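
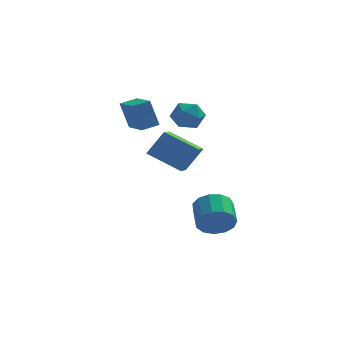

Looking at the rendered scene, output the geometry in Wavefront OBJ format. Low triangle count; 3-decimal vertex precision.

v 4.094 -1.509 -4.144
v 4.572 -1.039 -5.004
v 4.343 0.418 -4.335
v 3.866 -0.051 -3.476
v 3.973 -1.073 -5.136
v 3.744 0.385 -4.467
v 3.413 -1.245 -4.953
v 3.184 0.213 -4.284
v 3.069 -1.501 -4.513
v 2.84 -0.043 -3.844
v 3.05 -1.759 -3.956
v 2.821 -0.302 -3.287
v 3.364 -1.938 -3.459
v 3.135 -0.481 -2.79
v 3.909 -1.981 -3.18
v 3.68 -0.523 -2.511
v 4.513 -1.874 -3.206
v 4.284 -0.416 -2.537
v 4.984 -1.651 -3.531
v 4.755 -0.193 -2.862
v 5.173 -1.383 -4.05
v 4.944 0.075 -3.381
v 5.019 -1.155 -4.6
v 4.79 0.303 -3.931
v 2.58 -2.751 0.033
v 2.394 -4.126 0.453
v 0.839 -2.216 1.016
v 0.653 -3.591 1.436
v 3.447 -2.449 1.404
v 3.261 -3.824 1.824
v 1.706 -1.914 2.387
v 1.52 -3.289 2.807
v 1.6 0.211 2.798
v 2.048 0.658 3.584
v 3.012 0.242 1.976
v 3.46 0.689 2.762
v 3.16 -0.273 2.832
v 2.288 -0.291 3.34
v 2.772 1.191 2.22
v 1.9 1.173 2.728
v 2.773 1.264 3.227
v 3.012 0.359 3.605
v 2.048 0.541 1.955
v 2.287 -0.364 2.333
v 0.027 2.011 1.185
v -0.479 2.086 2.88
v -0.781 3.612 0.874
v -1.287 3.686 2.568
v 0.927 2.514 1.432
v 0.421 2.588 3.126
v 0.119 4.114 1.12
v -0.387 4.189 2.815
f 2 1 5
f 2 5 3
f 3 5 6
f 3 6 4
f 5 1 7
f 5 7 6
f 6 7 8
f 6 8 4
f 7 1 9
f 7 9 8
f 8 9 10
f 8 10 4
f 9 1 11
f 9 11 10
f 10 11 12
f 10 12 4
f 11 1 13
f 11 13 12
f 12 13 14
f 12 14 4
f 13 1 15
f 13 15 14
f 14 15 16
f 14 16 4
f 15 1 17
f 15 17 16
f 16 17 18
f 16 18 4
f 17 1 19
f 17 19 18
f 18 19 20
f 18 20 4
f 19 1 21
f 19 21 20
f 20 21 22
f 20 22 4
f 21 1 23
f 21 23 22
f 22 23 24
f 22 24 4
f 23 1 2
f 23 2 24
f 24 2 3
f 24 3 4
f 26 28 25
f 29 26 25
f 25 28 27
f 27 29 25
f 26 32 28
f 30 26 29
f 30 32 26
f 28 32 27
f 31 29 27
f 27 32 31
f 31 30 29
f 32 30 31
f 33 44 38
f 33 38 34
f 33 34 40
f 33 40 43
f 33 43 44
f 34 38 42
f 38 44 37
f 44 43 35
f 43 40 39
f 40 34 41
f 36 42 37
f 36 37 35
f 36 35 39
f 36 39 41
f 36 41 42
f 37 42 38
f 35 37 44
f 39 35 43
f 41 39 40
f 42 41 34
f 46 48 45
f 49 46 45
f 45 48 47
f 47 49 45
f 46 52 48
f 50 46 49
f 50 52 46
f 48 52 47
f 51 49 47
f 47 52 51
f 51 50 49
f 52 50 51



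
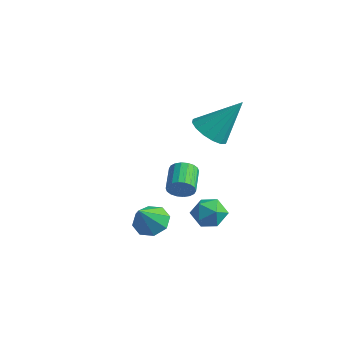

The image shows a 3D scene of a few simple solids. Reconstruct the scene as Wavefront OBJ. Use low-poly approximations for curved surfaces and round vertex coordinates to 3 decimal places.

v 2.836 1.036 -3.171
v 3.627 0.823 -3.156
v 2.493 -0.243 -3.244
v 3.284 -0.456 -3.229
v 2.932 -0.137 -2.56
v 3.144 0.654 -2.515
v 2.976 -0.074 -3.885
v 3.188 0.717 -3.84
v 3.714 0.137 -3.597
v 3.687 0.098 -2.778
v 2.433 0.482 -3.622
v 2.406 0.443 -2.803
v 2.412 -2.186 -2.945
v 2.993 -2.535 -3.37
v 2.688 -3.054 -1.855
v 3.196 -2.059 -3.042
v 2.939 -1.657 -2.657
v 2.373 -1.566 -2.441
v 1.831 -1.838 -2.52
v 1.628 -2.314 -2.848
v 1.885 -2.715 -3.232
v 2.45 -2.806 -3.449
v 1.814 -0.116 -2.253
v 2.234 0.048 -1.844
v 1.447 0.9 -1.377
v 1.026 0.736 -1.787
v 2.287 0.212 -2.053
v 1.5 1.064 -1.586
v 2.246 0.311 -2.303
v 1.459 1.163 -1.836
v 2.12 0.326 -2.542
v 1.333 1.177 -2.076
v 1.932 0.253 -2.725
v 1.145 1.104 -2.258
v 1.722 0.107 -2.814
v 0.934 0.958 -2.347
v 1.529 -0.083 -2.792
v 0.742 0.768 -2.325
v 1.393 -0.28 -2.663
v 0.606 0.572 -2.196
v 1.34 -0.444 -2.454
v 0.553 0.408 -1.987
v 1.381 -0.543 -2.204
v 0.594 0.309 -1.737
v 1.507 -0.557 -1.964
v 0.72 0.294 -1.498
v 1.695 -0.484 -1.782
v 0.908 0.367 -1.315
v 1.906 -0.338 -1.693
v 1.118 0.513 -1.226
v 2.098 -0.148 -1.715
v 1.311 0.703 -1.248
v 2.573 0.706 1.132
v 3.261 0.962 0.63
v 3.347 1.754 2.728
v 2.942 1.289 0.57
v 2.524 1.459 0.661
v 2.119 1.428 0.878
v 1.835 1.203 1.164
v 1.749 0.845 1.441
v 1.884 0.45 1.635
v 2.203 0.123 1.694
v 2.621 -0.047 1.604
v 3.027 -0.016 1.386
v 3.31 0.209 1.101
v 3.396 0.567 0.824
f 1 12 6
f 1 6 2
f 1 2 8
f 1 8 11
f 1 11 12
f 2 6 10
f 6 12 5
f 12 11 3
f 11 8 7
f 8 2 9
f 4 10 5
f 4 5 3
f 4 3 7
f 4 7 9
f 4 9 10
f 5 10 6
f 3 5 12
f 7 3 11
f 9 7 8
f 10 9 2
f 14 13 16
f 14 16 15
f 16 13 17
f 16 17 15
f 17 13 18
f 17 18 15
f 18 13 19
f 18 19 15
f 19 13 20
f 19 20 15
f 20 13 21
f 20 21 15
f 21 13 22
f 21 22 15
f 22 13 14
f 22 14 15
f 24 23 27
f 24 27 25
f 25 27 28
f 25 28 26
f 27 23 29
f 27 29 28
f 28 29 30
f 28 30 26
f 29 23 31
f 29 31 30
f 30 31 32
f 30 32 26
f 31 23 33
f 31 33 32
f 32 33 34
f 32 34 26
f 33 23 35
f 33 35 34
f 34 35 36
f 34 36 26
f 35 23 37
f 35 37 36
f 36 37 38
f 36 38 26
f 37 23 39
f 37 39 38
f 38 39 40
f 38 40 26
f 39 23 41
f 39 41 40
f 40 41 42
f 40 42 26
f 41 23 43
f 41 43 42
f 42 43 44
f 42 44 26
f 43 23 45
f 43 45 44
f 44 45 46
f 44 46 26
f 45 23 47
f 45 47 46
f 46 47 48
f 46 48 26
f 47 23 49
f 47 49 48
f 48 49 50
f 48 50 26
f 49 23 51
f 49 51 50
f 50 51 52
f 50 52 26
f 51 23 24
f 51 24 52
f 52 24 25
f 52 25 26
f 54 53 56
f 54 56 55
f 56 53 57
f 56 57 55
f 57 53 58
f 57 58 55
f 58 53 59
f 58 59 55
f 59 53 60
f 59 60 55
f 60 53 61
f 60 61 55
f 61 53 62
f 61 62 55
f 62 53 63
f 62 63 55
f 63 53 64
f 63 64 55
f 64 53 65
f 64 65 55
f 65 53 66
f 65 66 55
f 66 53 54
f 66 54 55



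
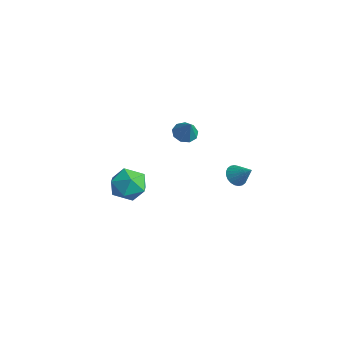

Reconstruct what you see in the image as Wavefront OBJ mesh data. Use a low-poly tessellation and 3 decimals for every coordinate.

v 0.153 -2.564 -0.515
v 0.994 -3.12 -0.091
v -0.954 -3.84 0.011
v -0.113 -4.396 0.435
v -0.436 -3.457 0.894
v 0.249 -2.669 0.57
v -0.209 -4.291 -0.65
v 0.476 -3.503 -0.974
v 0.771 -4.187 -0.174
v 0.63 -3.672 0.78
v -0.59 -3.288 -0.86
v -0.731 -2.773 0.094
v -2.266 1.326 0.831
v -1.753 1.712 0.529
v -1.534 1.194 1.909
v -2.058 2.002 0.771
v -2.46 1.975 1.042
v -2.772 1.645 1.213
v -2.847 1.165 1.206
v -2.65 0.76 1.023
v -2.274 0.62 0.75
v -1.893 0.81 0.515
v -1.688 1.241 0.428
v -0.747 3.587 -2.517
v -0.39 3.916 -3.021
v 0.187 3.913 -1.643
v -0.549 4.118 -2.927
v -0.737 4.239 -2.771
v -0.927 4.261 -2.576
v -1.09 4.179 -2.372
v -1.2 4.008 -2.19
v -1.242 3.773 -2.058
v -1.208 3.509 -1.996
v -1.104 3.257 -2.013
v -0.945 3.055 -2.107
v -0.757 2.935 -2.263
v -0.566 2.913 -2.458
v -0.404 2.994 -2.662
v -0.293 3.165 -2.844
v -0.252 3.401 -2.976
v -0.286 3.664 -3.038
f 1 12 6
f 1 6 2
f 1 2 8
f 1 8 11
f 1 11 12
f 2 6 10
f 6 12 5
f 12 11 3
f 11 8 7
f 8 2 9
f 4 10 5
f 4 5 3
f 4 3 7
f 4 7 9
f 4 9 10
f 5 10 6
f 3 5 12
f 7 3 11
f 9 7 8
f 10 9 2
f 14 13 16
f 14 16 15
f 16 13 17
f 16 17 15
f 17 13 18
f 17 18 15
f 18 13 19
f 18 19 15
f 19 13 20
f 19 20 15
f 20 13 21
f 20 21 15
f 21 13 22
f 21 22 15
f 22 13 23
f 22 23 15
f 23 13 14
f 23 14 15
f 25 24 27
f 25 27 26
f 27 24 28
f 27 28 26
f 28 24 29
f 28 29 26
f 29 24 30
f 29 30 26
f 30 24 31
f 30 31 26
f 31 24 32
f 31 32 26
f 32 24 33
f 32 33 26
f 33 24 34
f 33 34 26
f 34 24 35
f 34 35 26
f 35 24 36
f 35 36 26
f 36 24 37
f 36 37 26
f 37 24 38
f 37 38 26
f 38 24 39
f 38 39 26
f 39 24 40
f 39 40 26
f 40 24 41
f 40 41 26
f 41 24 25
f 41 25 26



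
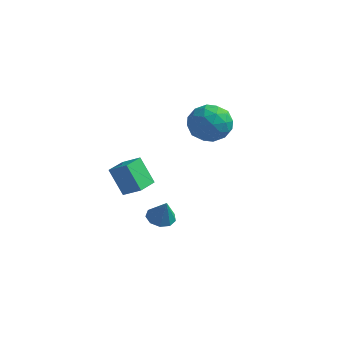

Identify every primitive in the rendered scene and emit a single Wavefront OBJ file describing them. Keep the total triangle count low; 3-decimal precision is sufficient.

v -3.453 4.367 2.682
v -2.61 4.47 1.777
v -2.41 2.85 3.483
v -1.567 2.953 2.578
v -1.668 3.844 3.436
v -2.313 4.781 2.941
v -2.707 2.539 2.319
v -3.352 3.476 1.824
v -2.149 3.34 1.553
v -1.507 4.146 2.243
v -3.513 3.174 3.017
v -2.871 3.98 3.707
v -3.123 4.551 2.159
v -1.897 2.769 3.101
v -1.956 3.292 3.605
v -1.46 3.352 3.073
v -2.948 4.735 2.843
v -2.453 4.795 2.312
v -1.899 4.427 3.286
v -2.567 2.525 2.948
v -2.072 2.585 2.417
v -3.56 3.968 2.187
v -3.064 4.028 1.655
v -3.121 2.893 1.974
v -2.357 3.948 1.496
v -1.744 3.056 1.966
v -2.414 2.813 1.814
v -2.793 3.364 1.523
v -1.979 4.422 1.902
v -1.366 3.53 2.372
v -1.425 4.054 2.876
v -1.804 4.605 2.585
v -1.708 3.757 1.77
v -3.654 3.79 2.888
v -3.041 2.898 3.358
v -3.216 2.715 2.675
v -3.595 3.266 2.384
v -3.276 4.264 3.294
v -2.663 3.372 3.764
v -2.227 3.956 3.737
v -2.606 4.507 3.446
v -3.312 3.563 3.49
v -2.663 -1.073 -1.678
v -2.01 -1.33 -1.969
v -2.197 -1.307 -0.422
v -1.978 -0.818 -1.885
v -2.267 -0.425 -1.704
v -2.741 -0.335 -1.511
v -3.179 -0.59 -1.396
v -3.376 -1.071 -1.413
v -3.239 -1.553 -1.554
v -2.833 -1.81 -1.753
v -2.348 -1.721 -1.917
v -3.384 -3.399 0.934
v -4.229 -3.274 2.334
v -3.371 -2.143 0.83
v -4.216 -2.019 2.23
v -2.424 -3.361 1.51
v -3.269 -3.237 2.91
v -2.411 -2.106 1.406
v -3.256 -1.981 2.806
f 1 38 17
f 38 12 41
f 17 41 6
f 38 41 17
f 1 17 13
f 17 6 18
f 13 18 2
f 17 18 13
f 1 13 22
f 13 2 23
f 22 23 8
f 13 23 22
f 1 22 34
f 22 8 37
f 34 37 11
f 22 37 34
f 1 34 38
f 34 11 42
f 38 42 12
f 34 42 38
f 2 18 29
f 18 6 32
f 29 32 10
f 18 32 29
f 6 41 19
f 41 12 40
f 19 40 5
f 41 40 19
f 12 42 39
f 42 11 35
f 39 35 3
f 42 35 39
f 11 37 36
f 37 8 24
f 36 24 7
f 37 24 36
f 8 23 28
f 23 2 25
f 28 25 9
f 23 25 28
f 4 30 16
f 30 10 31
f 16 31 5
f 30 31 16
f 4 16 14
f 16 5 15
f 14 15 3
f 16 15 14
f 4 14 21
f 14 3 20
f 21 20 7
f 14 20 21
f 4 21 26
f 21 7 27
f 26 27 9
f 21 27 26
f 4 26 30
f 26 9 33
f 30 33 10
f 26 33 30
f 5 31 19
f 31 10 32
f 19 32 6
f 31 32 19
f 3 15 39
f 15 5 40
f 39 40 12
f 15 40 39
f 7 20 36
f 20 3 35
f 36 35 11
f 20 35 36
f 9 27 28
f 27 7 24
f 28 24 8
f 27 24 28
f 10 33 29
f 33 9 25
f 29 25 2
f 33 25 29
f 44 43 46
f 44 46 45
f 46 43 47
f 46 47 45
f 47 43 48
f 47 48 45
f 48 43 49
f 48 49 45
f 49 43 50
f 49 50 45
f 50 43 51
f 50 51 45
f 51 43 52
f 51 52 45
f 52 43 53
f 52 53 45
f 53 43 44
f 53 44 45
f 55 57 54
f 58 55 54
f 54 57 56
f 56 58 54
f 55 61 57
f 59 55 58
f 59 61 55
f 57 61 56
f 60 58 56
f 56 61 60
f 60 59 58
f 61 59 60



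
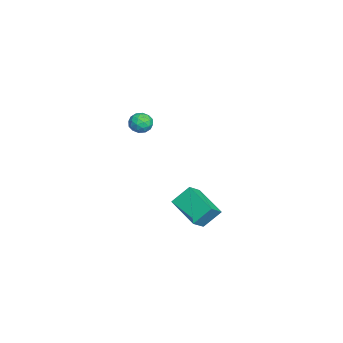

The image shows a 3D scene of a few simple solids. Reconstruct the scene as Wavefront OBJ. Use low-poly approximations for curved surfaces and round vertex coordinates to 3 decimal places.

v 0.737 0.633 -4.446
v 0.464 1.538 -3.497
v 2.148 1.808 -5.161
v 1.875 2.713 -4.211
v 1.485 0.147 -3.769
v 1.212 1.052 -2.819
v 2.896 1.322 -4.483
v 2.623 2.227 -3.534
v 2.287 -0.916 2.954
v 2.899 -1.074 3.151
v 2.421 -1.506 2.069
v 3.033 -1.664 2.266
v 2.507 -1.901 2.593
v 2.425 -1.536 3.14
v 2.895 -1.044 2.08
v 2.813 -0.679 2.627
v 3.275 -1.153 2.611
v 3.035 -1.683 2.929
v 2.285 -0.897 2.291
v 2.045 -1.427 2.609
v 2.582 -0.943 3.13
v 2.738 -1.637 2.09
v 2.43 -1.776 2.282
v 2.789 -1.869 2.398
v 2.303 -1.215 3.124
v 2.663 -1.308 3.24
v 2.432 -1.794 2.912
v 2.657 -1.272 1.98
v 3.017 -1.365 2.096
v 2.531 -0.711 2.822
v 2.89 -0.804 2.938
v 2.888 -0.786 2.308
v 3.162 -1.083 2.929
v 3.24 -1.429 2.409
v 3.16 -1.065 2.299
v 3.111 -0.85 2.621
v 3.021 -1.394 3.115
v 3.1 -1.741 2.595
v 2.791 -1.88 2.787
v 2.743 -1.666 3.109
v 3.242 -1.441 2.798
v 2.22 -0.839 2.625
v 2.299 -1.186 2.105
v 2.577 -0.914 2.111
v 2.529 -0.7 2.433
v 2.08 -1.151 2.811
v 2.158 -1.497 2.291
v 2.209 -1.73 2.599
v 2.16 -1.515 2.921
v 2.078 -1.139 2.422
f 2 4 1
f 5 2 1
f 1 4 3
f 3 5 1
f 2 8 4
f 6 2 5
f 6 8 2
f 4 8 3
f 7 5 3
f 3 8 7
f 7 6 5
f 8 6 7
f 9 46 25
f 46 20 49
f 25 49 14
f 46 49 25
f 9 25 21
f 25 14 26
f 21 26 10
f 25 26 21
f 9 21 30
f 21 10 31
f 30 31 16
f 21 31 30
f 9 30 42
f 30 16 45
f 42 45 19
f 30 45 42
f 9 42 46
f 42 19 50
f 46 50 20
f 42 50 46
f 10 26 37
f 26 14 40
f 37 40 18
f 26 40 37
f 14 49 27
f 49 20 48
f 27 48 13
f 49 48 27
f 20 50 47
f 50 19 43
f 47 43 11
f 50 43 47
f 19 45 44
f 45 16 32
f 44 32 15
f 45 32 44
f 16 31 36
f 31 10 33
f 36 33 17
f 31 33 36
f 12 38 24
f 38 18 39
f 24 39 13
f 38 39 24
f 12 24 22
f 24 13 23
f 22 23 11
f 24 23 22
f 12 22 29
f 22 11 28
f 29 28 15
f 22 28 29
f 12 29 34
f 29 15 35
f 34 35 17
f 29 35 34
f 12 34 38
f 34 17 41
f 38 41 18
f 34 41 38
f 13 39 27
f 39 18 40
f 27 40 14
f 39 40 27
f 11 23 47
f 23 13 48
f 47 48 20
f 23 48 47
f 15 28 44
f 28 11 43
f 44 43 19
f 28 43 44
f 17 35 36
f 35 15 32
f 36 32 16
f 35 32 36
f 18 41 37
f 41 17 33
f 37 33 10
f 41 33 37



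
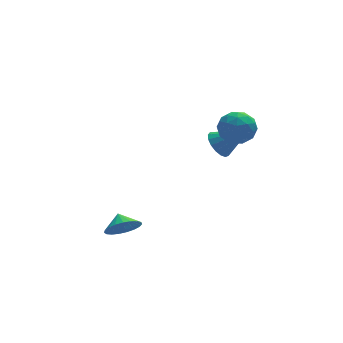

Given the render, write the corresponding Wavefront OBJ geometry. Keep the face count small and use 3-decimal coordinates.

v -3.832 -0.723 -3.522
v -2.864 -0.44 -3.816
v -3.908 0.123 -2.958
v -3.111 -0.256 -4.126
v -3.482 -0.153 -4.331
v -3.914 -0.148 -4.397
v -4.332 -0.243 -4.311
v -4.663 -0.421 -4.088
v -4.85 -0.651 -3.768
v -4.861 -0.894 -3.406
v -4.695 -1.107 -3.063
v -4.379 -1.254 -2.8
v -3.968 -1.309 -2.661
v -3.534 -1.263 -2.672
v -3.152 -1.123 -2.829
v -2.887 -0.915 -3.107
v -2.785 -0.673 -3.456
v 2.833 2.541 2.107
v 3.924 2.159 2.079
v 2.236 0.881 1.481
v 3.327 0.499 1.453
v 2.812 0.705 2.468
v 3.181 1.73 2.855
v 2.979 1.31 0.705
v 3.348 2.335 1.092
v 4.014 1.398 1.213
v 3.911 1.024 2.302
v 2.249 2.016 1.258
v 2.146 1.642 2.347
v 3.431 2.495 2.148
v 2.729 0.545 1.412
v 2.426 0.666 2.009
v 3.068 0.441 1.992
v 2.994 2.244 2.604
v 3.636 2.019 2.588
v 2.982 1.165 2.816
v 2.524 1.021 0.972
v 3.166 0.796 0.956
v 3.092 2.599 1.568
v 3.734 2.374 1.551
v 3.178 1.875 0.744
v 4.126 1.823 1.622
v 3.774 0.848 1.255
v 3.57 1.324 0.815
v 3.787 1.927 1.042
v 4.065 1.604 2.263
v 3.714 0.628 1.895
v 3.411 0.749 2.492
v 3.628 1.352 2.719
v 4.118 1.156 1.754
v 2.446 2.412 1.665
v 2.095 1.436 1.297
v 2.532 1.688 0.841
v 2.749 2.291 1.068
v 2.386 2.192 2.305
v 2.034 1.217 1.938
v 2.373 1.113 2.518
v 2.59 1.716 2.745
v 2.042 1.884 1.806
v 2.607 3.398 -0.68
v 3.059 2.973 -1.413
v 4.193 2.742 0.68
v 3.232 3.399 -1.409
v 3.262 3.825 -1.238
v 3.141 4.152 -0.939
v 2.898 4.307 -0.581
v 2.589 4.254 -0.246
v 2.283 4.005 -0.01
v 2.052 3.616 0.072
v 1.948 3.178 -0.018
v 1.995 2.79 -0.259
v 2.182 2.541 -0.597
v 2.466 2.489 -0.955
v 2.783 2.645 -1.249
f 2 1 4
f 2 4 3
f 4 1 5
f 4 5 3
f 5 1 6
f 5 6 3
f 6 1 7
f 6 7 3
f 7 1 8
f 7 8 3
f 8 1 9
f 8 9 3
f 9 1 10
f 9 10 3
f 10 1 11
f 10 11 3
f 11 1 12
f 11 12 3
f 12 1 13
f 12 13 3
f 13 1 14
f 13 14 3
f 14 1 15
f 14 15 3
f 15 1 16
f 15 16 3
f 16 1 17
f 16 17 3
f 17 1 2
f 17 2 3
f 18 55 34
f 55 29 58
f 34 58 23
f 55 58 34
f 18 34 30
f 34 23 35
f 30 35 19
f 34 35 30
f 18 30 39
f 30 19 40
f 39 40 25
f 30 40 39
f 18 39 51
f 39 25 54
f 51 54 28
f 39 54 51
f 18 51 55
f 51 28 59
f 55 59 29
f 51 59 55
f 19 35 46
f 35 23 49
f 46 49 27
f 35 49 46
f 23 58 36
f 58 29 57
f 36 57 22
f 58 57 36
f 29 59 56
f 59 28 52
f 56 52 20
f 59 52 56
f 28 54 53
f 54 25 41
f 53 41 24
f 54 41 53
f 25 40 45
f 40 19 42
f 45 42 26
f 40 42 45
f 21 47 33
f 47 27 48
f 33 48 22
f 47 48 33
f 21 33 31
f 33 22 32
f 31 32 20
f 33 32 31
f 21 31 38
f 31 20 37
f 38 37 24
f 31 37 38
f 21 38 43
f 38 24 44
f 43 44 26
f 38 44 43
f 21 43 47
f 43 26 50
f 47 50 27
f 43 50 47
f 22 48 36
f 48 27 49
f 36 49 23
f 48 49 36
f 20 32 56
f 32 22 57
f 56 57 29
f 32 57 56
f 24 37 53
f 37 20 52
f 53 52 28
f 37 52 53
f 26 44 45
f 44 24 41
f 45 41 25
f 44 41 45
f 27 50 46
f 50 26 42
f 46 42 19
f 50 42 46
f 61 60 63
f 61 63 62
f 63 60 64
f 63 64 62
f 64 60 65
f 64 65 62
f 65 60 66
f 65 66 62
f 66 60 67
f 66 67 62
f 67 60 68
f 67 68 62
f 68 60 69
f 68 69 62
f 69 60 70
f 69 70 62
f 70 60 71
f 70 71 62
f 71 60 72
f 71 72 62
f 72 60 73
f 72 73 62
f 73 60 74
f 73 74 62
f 74 60 61
f 74 61 62



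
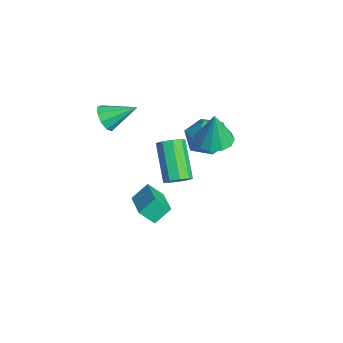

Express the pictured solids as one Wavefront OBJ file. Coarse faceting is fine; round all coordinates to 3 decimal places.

v -0.856 3.344 0.947
v -0.14 4.01 0.876
v -0.624 3.296 2.813
v -0.61 4.293 0.942
v -1.157 4.275 1.009
v -1.609 3.961 1.057
v -1.822 3.452 1.07
v -1.728 2.908 1.044
v -1.357 2.503 0.988
v -0.827 2.365 0.918
v -0.306 2.538 0.858
v 0.04 2.967 0.826
v 0.102 3.516 0.833
v -2.807 -1.488 1.833
v -2.559 -1.916 2.474
v -2.413 -0.012 2.667
v -2.136 -1.833 2.126
v -2.026 -1.588 1.642
v -2.282 -1.296 1.246
v -2.784 -1.094 1.125
v -3.296 -1.076 1.335
v -3.58 -1.25 1.778
v -3.502 -1.536 2.247
v -3.099 -1.799 2.521
v 3.275 0.623 1.768
v 3.641 0.178 2.149
v 2.09 0.193 3.653
v 1.725 0.637 3.272
v 3.756 0.622 2.264
v 2.205 0.636 3.767
v 3.646 1.065 2.146
v 2.095 1.08 3.65
v 3.363 1.302 1.852
v 1.812 1.316 3.355
v 3.039 1.221 1.519
v 1.488 1.235 3.022
v 2.826 0.86 1.302
v 1.275 0.874 2.805
v 2.823 0.388 1.304
v 1.272 0.402 2.807
v 3.032 0.026 1.523
v 1.481 0.04 3.026
v 3.355 -0.057 1.857
v 1.804 -0.043 3.36
v -2.673 4.598 -0.947
v -2.141 4.015 -0.018
v -3.919 3.085 -1.182
v -3.387 2.502 -0.253
v -4.048 3.507 -0.045
v -3.277 4.441 0.1
v -2.783 2.659 -1.3
v -2.012 3.593 -1.155
v -2.209 2.816 -0.236
v -2.99 3.34 0.54
v -3.07 3.76 -1.74
v -3.851 4.284 -0.964
v -1.597 -0.519 -3.367
v -1.774 0.314 -2.608
v -1.384 0.212 -4.119
v -1.561 1.044 -3.361
v 0.281 -0.564 -2.879
v 0.104 0.268 -2.121
v 0.494 0.166 -3.632
v 0.317 0.999 -2.873
f 2 1 4
f 2 4 3
f 4 1 5
f 4 5 3
f 5 1 6
f 5 6 3
f 6 1 7
f 6 7 3
f 7 1 8
f 7 8 3
f 8 1 9
f 8 9 3
f 9 1 10
f 9 10 3
f 10 1 11
f 10 11 3
f 11 1 12
f 11 12 3
f 12 1 13
f 12 13 3
f 13 1 2
f 13 2 3
f 15 14 17
f 15 17 16
f 17 14 18
f 17 18 16
f 18 14 19
f 18 19 16
f 19 14 20
f 19 20 16
f 20 14 21
f 20 21 16
f 21 14 22
f 21 22 16
f 22 14 23
f 22 23 16
f 23 14 24
f 23 24 16
f 24 14 15
f 24 15 16
f 26 25 29
f 26 29 27
f 27 29 30
f 27 30 28
f 29 25 31
f 29 31 30
f 30 31 32
f 30 32 28
f 31 25 33
f 31 33 32
f 32 33 34
f 32 34 28
f 33 25 35
f 33 35 34
f 34 35 36
f 34 36 28
f 35 25 37
f 35 37 36
f 36 37 38
f 36 38 28
f 37 25 39
f 37 39 38
f 38 39 40
f 38 40 28
f 39 25 41
f 39 41 40
f 40 41 42
f 40 42 28
f 41 25 43
f 41 43 42
f 42 43 44
f 42 44 28
f 43 25 26
f 43 26 44
f 44 26 27
f 44 27 28
f 45 56 50
f 45 50 46
f 45 46 52
f 45 52 55
f 45 55 56
f 46 50 54
f 50 56 49
f 56 55 47
f 55 52 51
f 52 46 53
f 48 54 49
f 48 49 47
f 48 47 51
f 48 51 53
f 48 53 54
f 49 54 50
f 47 49 56
f 51 47 55
f 53 51 52
f 54 53 46
f 58 60 57
f 61 58 57
f 57 60 59
f 59 61 57
f 58 64 60
f 62 58 61
f 62 64 58
f 60 64 59
f 63 61 59
f 59 64 63
f 63 62 61
f 64 62 63



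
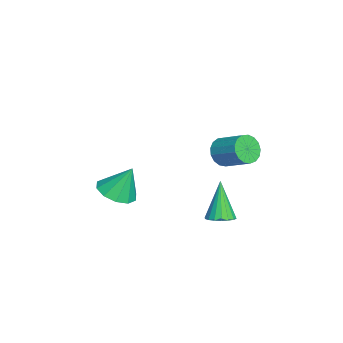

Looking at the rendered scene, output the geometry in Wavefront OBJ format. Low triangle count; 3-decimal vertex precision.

v -1.435 -3.425 -3.002
v -0.611 -2.811 -3.302
v -1.425 -2.655 -1.398
v -1.17 -2.491 -3.452
v -1.83 -2.528 -3.431
v -2.339 -2.908 -3.245
v -2.502 -3.485 -2.967
v -2.258 -4.04 -2.702
v -1.699 -4.359 -2.552
v -1.039 -4.322 -2.574
v -0.53 -3.943 -2.759
v -0.367 -3.366 -3.037
v 1.36 1.644 1.653
v 1.795 1.772 0.994
v 2.615 2.864 1.748
v 2.18 2.736 2.407
v 1.502 2.016 0.959
v 2.322 3.108 1.713
v 1.176 2.175 1.084
v 1.996 3.267 1.838
v 0.893 2.212 1.338
v 1.713 3.304 2.092
v 0.716 2.119 1.665
v 1.536 3.211 2.419
v 0.687 1.917 1.989
v 1.507 3.009 2.743
v 0.812 1.652 2.236
v 1.632 2.745 2.99
v 1.063 1.386 2.35
v 1.883 2.478 3.104
v 1.382 1.179 2.303
v 2.201 2.271 3.057
v 1.695 1.078 2.108
v 2.515 2.17 2.862
v 1.932 1.107 1.809
v 2.752 2.199 2.563
v 2.038 1.259 1.474
v 2.858 2.351 2.228
v 1.988 1.499 1.18
v 2.808 2.591 1.934
v 1.505 1.565 -2.696
v 1.969 1.034 -2.508
v 0.655 1.515 -0.744
v 2.132 1.304 -2.43
v 2.171 1.626 -2.405
v 2.078 1.935 -2.438
v 1.871 2.171 -2.521
v 1.592 2.288 -2.64
v 1.295 2.261 -2.77
v 1.04 2.096 -2.885
v 0.877 1.826 -2.963
v 0.838 1.504 -2.988
v 0.931 1.195 -2.955
v 1.138 0.959 -2.871
v 1.417 0.842 -2.753
v 1.714 0.869 -2.623
f 2 1 4
f 2 4 3
f 4 1 5
f 4 5 3
f 5 1 6
f 5 6 3
f 6 1 7
f 6 7 3
f 7 1 8
f 7 8 3
f 8 1 9
f 8 9 3
f 9 1 10
f 9 10 3
f 10 1 11
f 10 11 3
f 11 1 12
f 11 12 3
f 12 1 2
f 12 2 3
f 14 13 17
f 14 17 15
f 15 17 18
f 15 18 16
f 17 13 19
f 17 19 18
f 18 19 20
f 18 20 16
f 19 13 21
f 19 21 20
f 20 21 22
f 20 22 16
f 21 13 23
f 21 23 22
f 22 23 24
f 22 24 16
f 23 13 25
f 23 25 24
f 24 25 26
f 24 26 16
f 25 13 27
f 25 27 26
f 26 27 28
f 26 28 16
f 27 13 29
f 27 29 28
f 28 29 30
f 28 30 16
f 29 13 31
f 29 31 30
f 30 31 32
f 30 32 16
f 31 13 33
f 31 33 32
f 32 33 34
f 32 34 16
f 33 13 35
f 33 35 34
f 34 35 36
f 34 36 16
f 35 13 37
f 35 37 36
f 36 37 38
f 36 38 16
f 37 13 39
f 37 39 38
f 38 39 40
f 38 40 16
f 39 13 14
f 39 14 40
f 40 14 15
f 40 15 16
f 42 41 44
f 42 44 43
f 44 41 45
f 44 45 43
f 45 41 46
f 45 46 43
f 46 41 47
f 46 47 43
f 47 41 48
f 47 48 43
f 48 41 49
f 48 49 43
f 49 41 50
f 49 50 43
f 50 41 51
f 50 51 43
f 51 41 52
f 51 52 43
f 52 41 53
f 52 53 43
f 53 41 54
f 53 54 43
f 54 41 55
f 54 55 43
f 55 41 56
f 55 56 43
f 56 41 42
f 56 42 43



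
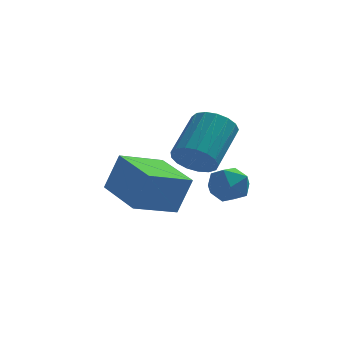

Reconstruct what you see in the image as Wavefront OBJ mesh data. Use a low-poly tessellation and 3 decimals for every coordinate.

v 1.412 -0.656 -0.175
v 2.214 -0.538 0.05
v 1.806 -1.582 -1.09
v 2.608 -1.464 -0.865
v 2.072 -1.836 -0.334
v 1.829 -1.263 0.232
v 2.191 -0.857 -1.272
v 1.948 -0.284 -0.706
v 2.696 -0.662 -0.628
v 2.622 -1.267 -0.048
v 1.398 -0.853 -0.992
v 1.324 -1.458 -0.412
v 0.793 1.776 -0.474
v 1.556 1.795 -0.952
v 2.249 3.383 0.216
v 1.487 3.364 0.694
v 1.295 2.065 -1.164
v 1.988 3.653 0.005
v 0.919 2.268 -1.217
v 1.612 3.856 -0.049
v 0.514 2.359 -1.101
v 1.207 3.947 0.068
v 0.173 2.316 -0.84
v 0.867 3.904 0.328
v -0.025 2.15 -0.496
v 0.668 3.738 0.672
v -0.036 1.897 -0.147
v 0.657 3.485 1.021
v 0.143 1.618 0.127
v 0.836 3.206 1.296
v 0.471 1.374 0.263
v 1.164 2.962 1.432
v 0.873 1.222 0.231
v 1.566 2.81 1.4
v 1.256 1.198 0.037
v 1.95 2.786 1.205
v 1.534 1.306 -0.274
v 2.227 2.894 0.894
v 1.642 1.521 -0.631
v 2.335 3.109 0.537
v -2.331 1.314 -1.648
v -1.801 1.413 -0.152
v -0.868 2.32 -2.233
v -0.338 2.419 -0.737
v -1.222 -0.459 -1.923
v -0.692 -0.36 -0.427
v 0.241 0.547 -2.508
v 0.771 0.646 -1.012
f 1 12 6
f 1 6 2
f 1 2 8
f 1 8 11
f 1 11 12
f 2 6 10
f 6 12 5
f 12 11 3
f 11 8 7
f 8 2 9
f 4 10 5
f 4 5 3
f 4 3 7
f 4 7 9
f 4 9 10
f 5 10 6
f 3 5 12
f 7 3 11
f 9 7 8
f 10 9 2
f 14 13 17
f 14 17 15
f 15 17 18
f 15 18 16
f 17 13 19
f 17 19 18
f 18 19 20
f 18 20 16
f 19 13 21
f 19 21 20
f 20 21 22
f 20 22 16
f 21 13 23
f 21 23 22
f 22 23 24
f 22 24 16
f 23 13 25
f 23 25 24
f 24 25 26
f 24 26 16
f 25 13 27
f 25 27 26
f 26 27 28
f 26 28 16
f 27 13 29
f 27 29 28
f 28 29 30
f 28 30 16
f 29 13 31
f 29 31 30
f 30 31 32
f 30 32 16
f 31 13 33
f 31 33 32
f 32 33 34
f 32 34 16
f 33 13 35
f 33 35 34
f 34 35 36
f 34 36 16
f 35 13 37
f 35 37 36
f 36 37 38
f 36 38 16
f 37 13 39
f 37 39 38
f 38 39 40
f 38 40 16
f 39 13 14
f 39 14 40
f 40 14 15
f 40 15 16
f 42 44 41
f 45 42 41
f 41 44 43
f 43 45 41
f 42 48 44
f 46 42 45
f 46 48 42
f 44 48 43
f 47 45 43
f 43 48 47
f 47 46 45
f 48 46 47



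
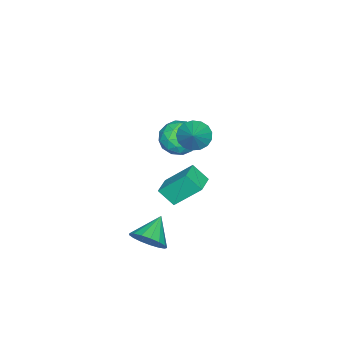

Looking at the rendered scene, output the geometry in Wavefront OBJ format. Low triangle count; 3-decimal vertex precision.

v 1.025 -1.252 -0.691
v 0.599 0.141 0.794
v 0.949 -0.368 -1.543
v 0.523 1.025 -0.058
v 2.217 -1.025 -0.562
v 1.791 0.368 0.923
v 2.141 -0.141 -1.414
v 1.715 1.252 0.071
v 3.252 -1.073 -3.898
v 3.838 -1.122 -2.993
v 1.808 -1.067 -2.962
v 3.785 -0.615 -3.078
v 3.61 -0.213 -3.351
v 3.352 -0.008 -3.75
v 3.071 -0.047 -4.182
v 2.832 -0.321 -4.549
v 2.689 -0.767 -4.767
v 2.675 -1.283 -4.786
v 2.792 -1.751 -4.602
v 3.015 -2.064 -4.256
v 3.292 -2.15 -3.828
v 3.56 -1.989 -3.416
v 3.757 -1.618 -3.115
v -2.81 -1.385 -0.484
v -1.859 -2.104 -0.366
v -3.961 -2.936 -0.654
v -3.01 -3.655 -0.536
v -3.393 -3.01 0.399
v -2.682 -2.051 0.504
v -3.138 -2.989 -1.524
v -2.427 -2.03 -1.419
v -2.061 -3.095 -1.008
v -2.219 -3.108 0.18
v -3.601 -1.932 -1.2
v -3.759 -1.945 -0.012
v -2.233 -1.608 -0.41
v -3.587 -3.432 -0.61
v -3.812 -3.053 -0.06
v -3.253 -3.475 0.009
v -2.717 -1.577 0.101
v -2.158 -2 0.17
v -3.06 -2.532 0.62
v -3.662 -3.04 -1.19
v -3.103 -3.463 -1.121
v -2.567 -1.565 -1.029
v -2.008 -1.987 -0.96
v -2.76 -2.508 -1.64
v -1.793 -2.613 -0.718
v -2.47 -3.525 -0.818
v -2.545 -3.134 -1.399
v -2.127 -2.57 -1.337
v -1.886 -2.621 -0.02
v -2.562 -3.533 -0.119
v -2.788 -3.154 0.43
v -2.37 -2.59 0.491
v -2.005 -3.204 -0.397
v -3.258 -1.507 -0.901
v -3.934 -2.419 -1
v -3.45 -2.45 -1.511
v -3.032 -1.886 -1.45
v -3.35 -1.515 -0.202
v -4.027 -2.427 -0.302
v -3.693 -2.47 0.317
v -3.275 -1.906 0.379
v -3.815 -1.836 -0.623
v 0.426 0.128 3.029
v 0.979 0.267 2.295
v 1.574 0.632 3.991
v 0.768 0.656 2.344
v 0.478 0.924 2.55
v 0.177 1.009 2.866
v -0.068 0.893 3.219
v -0.2 0.602 3.529
v -0.188 0.202 3.724
v -0.036 -0.214 3.76
v 0.222 -0.553 3.629
v 0.527 -0.735 3.361
v 0.808 -0.719 3.016
v 1.002 -0.509 2.675
v 1.064 -0.154 2.414
f 2 4 1
f 5 2 1
f 1 4 3
f 3 5 1
f 2 8 4
f 6 2 5
f 6 8 2
f 4 8 3
f 7 5 3
f 3 8 7
f 7 6 5
f 8 6 7
f 10 9 12
f 10 12 11
f 12 9 13
f 12 13 11
f 13 9 14
f 13 14 11
f 14 9 15
f 14 15 11
f 15 9 16
f 15 16 11
f 16 9 17
f 16 17 11
f 17 9 18
f 17 18 11
f 18 9 19
f 18 19 11
f 19 9 20
f 19 20 11
f 20 9 21
f 20 21 11
f 21 9 22
f 21 22 11
f 22 9 23
f 22 23 11
f 23 9 10
f 23 10 11
f 24 61 40
f 61 35 64
f 40 64 29
f 61 64 40
f 24 40 36
f 40 29 41
f 36 41 25
f 40 41 36
f 24 36 45
f 36 25 46
f 45 46 31
f 36 46 45
f 24 45 57
f 45 31 60
f 57 60 34
f 45 60 57
f 24 57 61
f 57 34 65
f 61 65 35
f 57 65 61
f 25 41 52
f 41 29 55
f 52 55 33
f 41 55 52
f 29 64 42
f 64 35 63
f 42 63 28
f 64 63 42
f 35 65 62
f 65 34 58
f 62 58 26
f 65 58 62
f 34 60 59
f 60 31 47
f 59 47 30
f 60 47 59
f 31 46 51
f 46 25 48
f 51 48 32
f 46 48 51
f 27 53 39
f 53 33 54
f 39 54 28
f 53 54 39
f 27 39 37
f 39 28 38
f 37 38 26
f 39 38 37
f 27 37 44
f 37 26 43
f 44 43 30
f 37 43 44
f 27 44 49
f 44 30 50
f 49 50 32
f 44 50 49
f 27 49 53
f 49 32 56
f 53 56 33
f 49 56 53
f 28 54 42
f 54 33 55
f 42 55 29
f 54 55 42
f 26 38 62
f 38 28 63
f 62 63 35
f 38 63 62
f 30 43 59
f 43 26 58
f 59 58 34
f 43 58 59
f 32 50 51
f 50 30 47
f 51 47 31
f 50 47 51
f 33 56 52
f 56 32 48
f 52 48 25
f 56 48 52
f 67 66 69
f 67 69 68
f 69 66 70
f 69 70 68
f 70 66 71
f 70 71 68
f 71 66 72
f 71 72 68
f 72 66 73
f 72 73 68
f 73 66 74
f 73 74 68
f 74 66 75
f 74 75 68
f 75 66 76
f 75 76 68
f 76 66 77
f 76 77 68
f 77 66 78
f 77 78 68
f 78 66 79
f 78 79 68
f 79 66 80
f 79 80 68
f 80 66 67
f 80 67 68



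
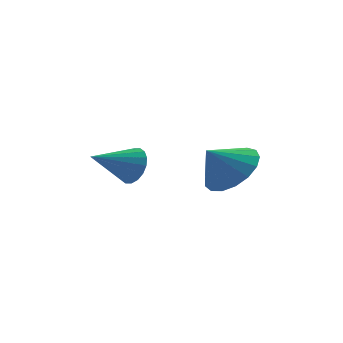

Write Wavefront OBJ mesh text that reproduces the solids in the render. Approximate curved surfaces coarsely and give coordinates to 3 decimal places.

v -2.404 1.006 0.263
v -2.048 0.929 0.873
v -3.636 0.334 0.897
v -2.185 1.212 0.906
v -2.366 1.454 0.812
v -2.553 1.607 0.61
v -2.712 1.641 0.338
v -2.809 1.549 0.052
v -2.826 1.35 -0.193
v -2.759 1.082 -0.347
v -2.623 0.8 -0.38
v -2.442 0.558 -0.286
v -2.254 0.405 -0.084
v -2.096 0.37 0.188
v -1.999 0.462 0.474
v -1.982 0.662 0.718
v 0.598 2.099 -0.332
v 1.427 1.841 0.293
v -0.198 1.781 0.592
v 1.347 2.337 0.394
v 1.095 2.778 0.329
v 0.729 3.063 0.112
v 0.333 3.128 -0.207
v -0.002 2.957 -0.554
v -0.2 2.589 -0.85
v -0.215 2.109 -1.028
v -0.044 1.626 -1.046
v 0.274 1.252 -0.901
v 0.667 1.072 -0.626
v 1.043 1.127 -0.283
v 1.317 1.405 0.049
f 2 1 4
f 2 4 3
f 4 1 5
f 4 5 3
f 5 1 6
f 5 6 3
f 6 1 7
f 6 7 3
f 7 1 8
f 7 8 3
f 8 1 9
f 8 9 3
f 9 1 10
f 9 10 3
f 10 1 11
f 10 11 3
f 11 1 12
f 11 12 3
f 12 1 13
f 12 13 3
f 13 1 14
f 13 14 3
f 14 1 15
f 14 15 3
f 15 1 16
f 15 16 3
f 16 1 2
f 16 2 3
f 18 17 20
f 18 20 19
f 20 17 21
f 20 21 19
f 21 17 22
f 21 22 19
f 22 17 23
f 22 23 19
f 23 17 24
f 23 24 19
f 24 17 25
f 24 25 19
f 25 17 26
f 25 26 19
f 26 17 27
f 26 27 19
f 27 17 28
f 27 28 19
f 28 17 29
f 28 29 19
f 29 17 30
f 29 30 19
f 30 17 31
f 30 31 19
f 31 17 18
f 31 18 19



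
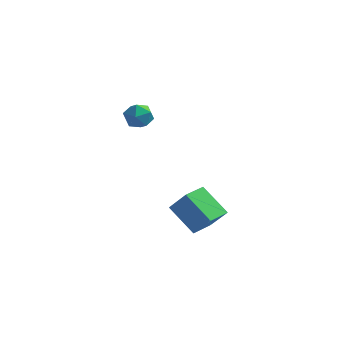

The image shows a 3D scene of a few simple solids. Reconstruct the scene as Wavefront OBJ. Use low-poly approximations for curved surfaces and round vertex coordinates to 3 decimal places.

v 3.259 1.408 -4.703
v 1.72 1.808 -3.41
v 3.57 2.802 -4.765
v 2.031 3.203 -3.471
v 4.269 1.237 -3.449
v 2.73 1.638 -2.155
v 4.58 2.632 -3.51
v 3.041 3.032 -2.217
v 0.261 2.438 3.275
v 0.687 2.25 2.537
v -0.567 1.31 3.083
v -0.141 1.122 2.345
v 0.261 1.035 3.115
v 0.772 1.732 3.234
v -0.652 1.828 2.386
v -0.141 2.525 2.505
v 0.123 1.874 1.988
v 0.687 1.383 2.438
v -0.567 2.177 3.182
v -0.003 1.686 3.632
f 2 4 1
f 5 2 1
f 1 4 3
f 3 5 1
f 2 8 4
f 6 2 5
f 6 8 2
f 4 8 3
f 7 5 3
f 3 8 7
f 7 6 5
f 8 6 7
f 9 20 14
f 9 14 10
f 9 10 16
f 9 16 19
f 9 19 20
f 10 14 18
f 14 20 13
f 20 19 11
f 19 16 15
f 16 10 17
f 12 18 13
f 12 13 11
f 12 11 15
f 12 15 17
f 12 17 18
f 13 18 14
f 11 13 20
f 15 11 19
f 17 15 16
f 18 17 10



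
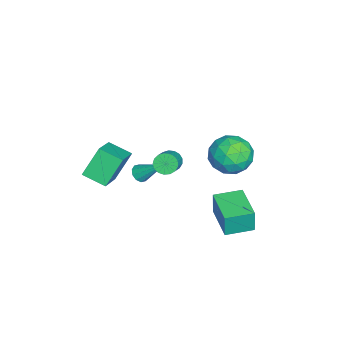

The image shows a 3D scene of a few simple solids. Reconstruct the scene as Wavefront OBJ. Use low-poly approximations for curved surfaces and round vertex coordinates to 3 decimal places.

v -1.794 3.446 0.593
v -1.401 2.822 1.578
v -3.659 3.358 1.282
v -3.266 2.734 2.267
v -2.967 3.919 2.13
v -1.814 3.974 1.704
v -3.246 2.206 1.156
v -2.093 2.261 0.73
v -2.298 2.056 1.926
v -2.126 3.115 2.528
v -2.934 3.065 0.332
v -2.762 4.124 0.934
v -1.434 3.142 1.025
v -3.626 3.038 1.835
v -3.451 3.735 1.755
v -3.219 3.368 2.333
v -1.677 3.819 1.099
v -1.445 3.452 1.678
v -2.366 4.097 2.002
v -3.615 2.728 1.182
v -3.383 2.361 1.761
v -1.841 2.812 0.527
v -1.609 2.445 1.105
v -2.694 2.083 0.858
v -1.73 2.325 1.808
v -2.826 2.273 2.213
v -2.814 1.963 1.56
v -2.137 1.995 1.31
v -1.628 2.947 2.162
v -2.725 2.895 2.567
v -2.549 3.592 2.487
v -1.872 3.624 2.236
v -2.156 2.497 2.366
v -2.335 3.285 0.293
v -3.432 3.233 0.698
v -3.188 2.556 0.624
v -2.511 2.588 0.373
v -2.234 3.907 0.647
v -3.33 3.855 1.052
v -2.923 4.185 1.55
v -2.246 4.217 1.3
v -2.904 3.683 0.494
v -0.04 -2.553 3.877
v 1.711 -2.694 4.894
v 0.301 -1.372 3.453
v 2.052 -1.513 4.47
v 0.708 -3.267 2.49
v 2.459 -3.408 3.507
v 1.049 -2.086 2.066
v 2.8 -2.227 3.083
v 0.24 0.463 3.055
v 0.534 0.161 2.614
v 1.733 0.114 3.444
v 1.44 0.417 3.885
v 0.587 0.442 2.553
v 1.786 0.395 3.384
v 0.56 0.727 2.607
v 1.76 0.681 3.438
v 0.46 0.953 2.764
v 1.66 0.906 3.595
v 0.31 1.066 2.987
v 1.51 1.019 3.818
v 0.144 1.041 3.226
v 1.343 0.994 4.057
v -0 0.884 3.426
v 1.199 0.837 4.256
v -0.089 0.63 3.54
v 1.11 0.583 4.371
v -0.103 0.339 3.543
v 1.097 0.292 4.374
v -0.038 0.076 3.434
v 1.162 0.029 4.265
v 0.091 -0.099 3.239
v 1.29 -0.145 4.07
v 0.254 -0.144 3.001
v 1.453 -0.191 3.832
v 0.414 -0.05 2.775
v 1.613 -0.097 3.606
v 0.125 2.553 -0.72
v 0.152 2.538 0.6
v -0.468 3.931 -0.692
v -0.441 3.915 0.628
v 1.961 3.345 -0.748
v 1.988 3.329 0.572
v 1.368 4.722 -0.72
v 1.395 4.707 0.6
v -2.326 -1.434 -0.443
v -1.87 -1.313 -0.726
v -1.914 -0.126 0.783
v -2.122 -1.12 -0.847
v -2.453 -1.047 -0.813
v -2.735 -1.122 -0.639
v -2.861 -1.316 -0.39
v -2.783 -1.555 -0.161
v -2.53 -1.748 -0.04
v -2.2 -1.821 -0.074
v -1.918 -1.746 -0.248
v -1.792 -1.552 -0.497
f 1 38 17
f 38 12 41
f 17 41 6
f 38 41 17
f 1 17 13
f 17 6 18
f 13 18 2
f 17 18 13
f 1 13 22
f 13 2 23
f 22 23 8
f 13 23 22
f 1 22 34
f 22 8 37
f 34 37 11
f 22 37 34
f 1 34 38
f 34 11 42
f 38 42 12
f 34 42 38
f 2 18 29
f 18 6 32
f 29 32 10
f 18 32 29
f 6 41 19
f 41 12 40
f 19 40 5
f 41 40 19
f 12 42 39
f 42 11 35
f 39 35 3
f 42 35 39
f 11 37 36
f 37 8 24
f 36 24 7
f 37 24 36
f 8 23 28
f 23 2 25
f 28 25 9
f 23 25 28
f 4 30 16
f 30 10 31
f 16 31 5
f 30 31 16
f 4 16 14
f 16 5 15
f 14 15 3
f 16 15 14
f 4 14 21
f 14 3 20
f 21 20 7
f 14 20 21
f 4 21 26
f 21 7 27
f 26 27 9
f 21 27 26
f 4 26 30
f 26 9 33
f 30 33 10
f 26 33 30
f 5 31 19
f 31 10 32
f 19 32 6
f 31 32 19
f 3 15 39
f 15 5 40
f 39 40 12
f 15 40 39
f 7 20 36
f 20 3 35
f 36 35 11
f 20 35 36
f 9 27 28
f 27 7 24
f 28 24 8
f 27 24 28
f 10 33 29
f 33 9 25
f 29 25 2
f 33 25 29
f 44 46 43
f 47 44 43
f 43 46 45
f 45 47 43
f 44 50 46
f 48 44 47
f 48 50 44
f 46 50 45
f 49 47 45
f 45 50 49
f 49 48 47
f 50 48 49
f 52 51 55
f 52 55 53
f 53 55 56
f 53 56 54
f 55 51 57
f 55 57 56
f 56 57 58
f 56 58 54
f 57 51 59
f 57 59 58
f 58 59 60
f 58 60 54
f 59 51 61
f 59 61 60
f 60 61 62
f 60 62 54
f 61 51 63
f 61 63 62
f 62 63 64
f 62 64 54
f 63 51 65
f 63 65 64
f 64 65 66
f 64 66 54
f 65 51 67
f 65 67 66
f 66 67 68
f 66 68 54
f 67 51 69
f 67 69 68
f 68 69 70
f 68 70 54
f 69 51 71
f 69 71 70
f 70 71 72
f 70 72 54
f 71 51 73
f 71 73 72
f 72 73 74
f 72 74 54
f 73 51 75
f 73 75 74
f 74 75 76
f 74 76 54
f 75 51 77
f 75 77 76
f 76 77 78
f 76 78 54
f 77 51 52
f 77 52 78
f 78 52 53
f 78 53 54
f 80 82 79
f 83 80 79
f 79 82 81
f 81 83 79
f 80 86 82
f 84 80 83
f 84 86 80
f 82 86 81
f 85 83 81
f 81 86 85
f 85 84 83
f 86 84 85
f 88 87 90
f 88 90 89
f 90 87 91
f 90 91 89
f 91 87 92
f 91 92 89
f 92 87 93
f 92 93 89
f 93 87 94
f 93 94 89
f 94 87 95
f 94 95 89
f 95 87 96
f 95 96 89
f 96 87 97
f 96 97 89
f 97 87 98
f 97 98 89
f 98 87 88
f 98 88 89



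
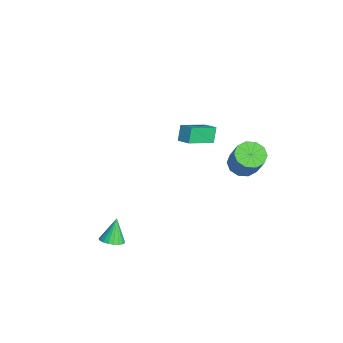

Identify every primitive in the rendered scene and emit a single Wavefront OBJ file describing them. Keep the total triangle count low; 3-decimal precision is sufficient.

v -2.541 0.383 -0.413
v -3.027 0.594 0.528
v -3.49 1.92 -1.249
v -3.976 2.131 -0.308
v -1.884 0.909 -0.192
v -2.37 1.12 0.749
v -2.833 2.446 -1.028
v -3.319 2.657 -0.087
v 3.819 -3.936 -3.299
v 4.438 -3.625 -3.141
v 3.301 -3.604 -1.921
v 4.283 -3.401 -3.254
v 4.048 -3.268 -3.374
v 3.774 -3.252 -3.482
v 3.507 -3.354 -3.558
v 3.294 -3.556 -3.589
v 3.173 -3.824 -3.57
v 3.163 -4.112 -3.504
v 3.266 -4.369 -3.403
v 3.466 -4.552 -3.284
v 3.726 -4.628 -3.167
v 4.003 -4.584 -3.074
v 4.248 -4.429 -3.019
v 4.418 -4.188 -3.013
v 4.486 -3.904 -3.056
v 1.609 3.407 0.603
v 2.072 4.061 0.193
v 3.194 4.267 1.787
v 2.731 3.613 2.197
v 1.646 4.296 0.463
v 2.768 4.501 2.057
v 1.205 4.191 0.786
v 2.327 4.396 2.38
v 0.919 3.786 1.04
v 2.041 3.992 2.634
v 0.897 3.237 1.126
v 2.019 3.443 2.72
v 1.146 2.753 1.013
v 2.268 2.959 2.607
v 1.572 2.519 0.743
v 2.694 2.724 2.337
v 2.013 2.624 0.42
v 3.135 2.829 2.014
v 2.299 3.028 0.166
v 3.421 3.234 1.76
v 2.321 3.577 0.08
v 3.443 3.783 1.674
f 2 4 1
f 5 2 1
f 1 4 3
f 3 5 1
f 2 8 4
f 6 2 5
f 6 8 2
f 4 8 3
f 7 5 3
f 3 8 7
f 7 6 5
f 8 6 7
f 10 9 12
f 10 12 11
f 12 9 13
f 12 13 11
f 13 9 14
f 13 14 11
f 14 9 15
f 14 15 11
f 15 9 16
f 15 16 11
f 16 9 17
f 16 17 11
f 17 9 18
f 17 18 11
f 18 9 19
f 18 19 11
f 19 9 20
f 19 20 11
f 20 9 21
f 20 21 11
f 21 9 22
f 21 22 11
f 22 9 23
f 22 23 11
f 23 9 24
f 23 24 11
f 24 9 25
f 24 25 11
f 25 9 10
f 25 10 11
f 27 26 30
f 27 30 28
f 28 30 31
f 28 31 29
f 30 26 32
f 30 32 31
f 31 32 33
f 31 33 29
f 32 26 34
f 32 34 33
f 33 34 35
f 33 35 29
f 34 26 36
f 34 36 35
f 35 36 37
f 35 37 29
f 36 26 38
f 36 38 37
f 37 38 39
f 37 39 29
f 38 26 40
f 38 40 39
f 39 40 41
f 39 41 29
f 40 26 42
f 40 42 41
f 41 42 43
f 41 43 29
f 42 26 44
f 42 44 43
f 43 44 45
f 43 45 29
f 44 26 46
f 44 46 45
f 45 46 47
f 45 47 29
f 46 26 27
f 46 27 47
f 47 27 28
f 47 28 29



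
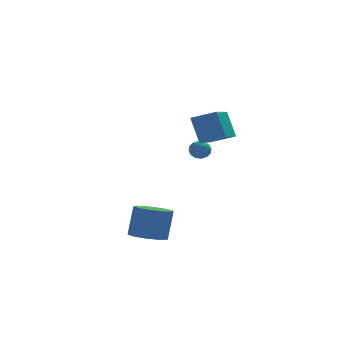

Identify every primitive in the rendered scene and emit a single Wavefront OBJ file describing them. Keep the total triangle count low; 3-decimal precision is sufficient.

v -0.413 -2.53 -4.743
v 0.55 -3.053 -4.83
v 0.957 -2.613 -2.964
v -0.007 -2.09 -2.877
v 0.632 -2.329 -5.018
v 1.039 -1.889 -3.152
v 0.225 -1.699 -5.078
v 0.632 -1.259 -3.212
v -0.481 -1.458 -4.981
v -0.074 -1.018 -3.115
v -1.156 -1.719 -4.773
v -0.749 -1.278 -2.907
v -1.483 -2.359 -4.55
v -1.076 -1.919 -2.684
v -1.31 -3.079 -4.418
v -0.903 -2.639 -2.552
v -0.717 -3.542 -4.438
v -0.31 -3.102 -2.572
v 0.018 -3.532 -4.601
v 0.424 -3.092 -2.735
v 2.857 2.148 -0.216
v 3.172 2.591 0.198
v 3.828 1.889 -0.678
v 4.143 2.332 -0.264
v 3.871 1.759 -0.008
v 3.271 1.919 0.277
v 3.729 2.561 -0.757
v 3.129 2.721 -0.472
v 3.711 2.846 -0.136
v 3.799 2.351 0.326
v 3.201 2.129 -0.806
v 3.289 1.634 -0.344
v 2.929 2.392 0.032
v 4.071 2.088 -0.512
v 3.911 1.751 -0.361
v 4.096 2.011 -0.118
v 2.988 1.998 0.078
v 3.173 2.258 0.321
v 3.584 1.769 0.2
v 3.827 2.222 -0.801
v 4.012 2.482 -0.558
v 2.904 2.469 -0.362
v 3.089 2.729 -0.119
v 3.416 2.711 -0.68
v 3.432 2.802 0.078
v 4.002 2.65 -0.193
v 3.759 2.785 -0.483
v 3.406 2.879 -0.315
v 3.483 2.511 0.35
v 4.054 2.359 0.079
v 3.894 2.022 0.229
v 3.541 2.117 0.397
v 3.8 2.661 0.154
v 2.946 2.121 -0.559
v 3.517 1.969 -0.83
v 3.459 2.363 -0.877
v 3.106 2.458 -0.709
v 2.998 1.83 -0.287
v 3.568 1.678 -0.558
v 3.594 1.601 -0.165
v 3.241 1.695 0.003
v 3.2 1.819 -0.634
v 2.413 -2.392 1.909
v 2.087 -1.642 3.49
v 3.368 -0.798 1.35
v 3.042 -0.048 2.93
v 3.698 -2.972 2.45
v 3.372 -2.222 4.03
v 4.653 -1.378 1.89
v 4.327 -0.628 3.471
f 2 1 5
f 2 5 3
f 3 5 6
f 3 6 4
f 5 1 7
f 5 7 6
f 6 7 8
f 6 8 4
f 7 1 9
f 7 9 8
f 8 9 10
f 8 10 4
f 9 1 11
f 9 11 10
f 10 11 12
f 10 12 4
f 11 1 13
f 11 13 12
f 12 13 14
f 12 14 4
f 13 1 15
f 13 15 14
f 14 15 16
f 14 16 4
f 15 1 17
f 15 17 16
f 16 17 18
f 16 18 4
f 17 1 19
f 17 19 18
f 18 19 20
f 18 20 4
f 19 1 2
f 19 2 20
f 20 2 3
f 20 3 4
f 21 58 37
f 58 32 61
f 37 61 26
f 58 61 37
f 21 37 33
f 37 26 38
f 33 38 22
f 37 38 33
f 21 33 42
f 33 22 43
f 42 43 28
f 33 43 42
f 21 42 54
f 42 28 57
f 54 57 31
f 42 57 54
f 21 54 58
f 54 31 62
f 58 62 32
f 54 62 58
f 22 38 49
f 38 26 52
f 49 52 30
f 38 52 49
f 26 61 39
f 61 32 60
f 39 60 25
f 61 60 39
f 32 62 59
f 62 31 55
f 59 55 23
f 62 55 59
f 31 57 56
f 57 28 44
f 56 44 27
f 57 44 56
f 28 43 48
f 43 22 45
f 48 45 29
f 43 45 48
f 24 50 36
f 50 30 51
f 36 51 25
f 50 51 36
f 24 36 34
f 36 25 35
f 34 35 23
f 36 35 34
f 24 34 41
f 34 23 40
f 41 40 27
f 34 40 41
f 24 41 46
f 41 27 47
f 46 47 29
f 41 47 46
f 24 46 50
f 46 29 53
f 50 53 30
f 46 53 50
f 25 51 39
f 51 30 52
f 39 52 26
f 51 52 39
f 23 35 59
f 35 25 60
f 59 60 32
f 35 60 59
f 27 40 56
f 40 23 55
f 56 55 31
f 40 55 56
f 29 47 48
f 47 27 44
f 48 44 28
f 47 44 48
f 30 53 49
f 53 29 45
f 49 45 22
f 53 45 49
f 64 66 63
f 67 64 63
f 63 66 65
f 65 67 63
f 64 70 66
f 68 64 67
f 68 70 64
f 66 70 65
f 69 67 65
f 65 70 69
f 69 68 67
f 70 68 69



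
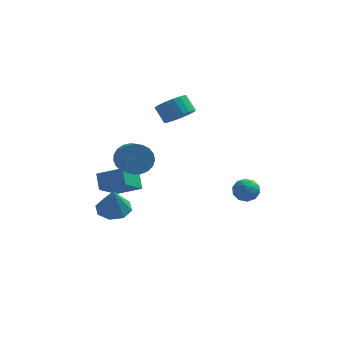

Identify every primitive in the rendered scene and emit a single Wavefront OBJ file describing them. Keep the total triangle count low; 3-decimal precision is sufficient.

v -4.274 1.038 -1.972
v -4.486 1.763 -1.243
v -3.548 2.454 -3.167
v -3.76 3.178 -2.438
v -2.92 0.842 -1.382
v -3.132 1.566 -0.653
v -2.194 2.257 -2.577
v -2.406 2.982 -1.848
v -3.126 -2.786 -0.792
v -2.225 -2.898 -0.845
v -3.094 -3.234 0.712
v -2.403 -2.253 -0.65
v -3.005 -1.921 -0.538
v -3.678 -2.096 -0.575
v -4.028 -2.675 -0.74
v -3.85 -3.319 -0.935
v -3.248 -3.651 -1.047
v -2.575 -3.477 -1.01
v -0.291 2.869 2.521
v 0.411 2.75 3.071
v -0.107 3.291 3.849
v -0.809 3.411 3.299
v 0.497 3.073 2.904
v -0.02 3.614 3.682
v 0.448 3.361 2.671
v -0.07 3.902 3.449
v 0.27 3.564 2.411
v -0.248 4.105 3.189
v -0.004 3.647 2.171
v -0.522 4.188 2.949
v -0.329 3.596 1.991
v -0.846 4.137 2.769
v -0.646 3.419 1.903
v -1.164 3.96 2.681
v -0.902 3.147 1.921
v -1.42 3.688 2.7
v -1.053 2.827 2.044
v -1.571 3.368 2.822
v -1.072 2.514 2.249
v -1.59 3.055 3.027
v -0.956 2.263 2.501
v -1.473 2.804 3.279
v -0.725 2.117 2.756
v -1.242 2.658 3.534
v -0.419 2.1 2.971
v -0.936 2.642 3.749
v -0.09 2.217 3.108
v -0.608 2.758 3.886
v 0.203 2.447 3.143
v -0.315 2.988 3.922
v -2.423 -0.667 1.5
v -2.131 -0.187 2.228
v -1.765 -1.892 3.208
v -2.057 -2.373 2.48
v -2.504 -0.224 2.302
v -2.139 -1.929 3.282
v -2.864 -0.338 2.238
v -2.498 -2.044 3.217
v -3.147 -0.51 2.046
v -2.781 -2.215 3.025
v -3.305 -0.708 1.759
v -2.939 -2.413 2.739
v -3.31 -0.899 1.428
v -2.945 -2.604 2.407
v -3.162 -1.051 1.109
v -2.797 -2.756 2.089
v -2.886 -1.136 0.858
v -2.521 -2.841 1.838
v -2.53 -1.14 0.718
v -2.165 -2.845 1.697
v -2.156 -1.062 0.713
v -1.79 -2.767 1.693
v -1.827 -0.916 0.845
v -1.462 -2.621 1.824
v -1.602 -0.728 1.089
v -1.236 -2.433 2.069
v -1.518 -0.528 1.405
v -1.153 -2.233 2.384
v -1.591 -0.353 1.737
v -1.226 -2.058 2.717
v -1.808 -0.232 2.028
v -1.442 -1.937 3.008
v 3.274 2.068 -1.563
v 3.777 1.835 -2.078
v 2.563 1.105 -1.822
v 3.066 0.872 -2.337
v 3.238 0.845 -1.6
v 3.678 1.44 -1.44
v 2.662 1.5 -2.46
v 3.102 2.095 -2.3
v 3.399 1.484 -2.632
v 3.755 1.079 -2.101
v 2.585 1.861 -1.799
v 2.941 1.456 -1.268
v 3.588 2.036 -1.798
v 2.752 0.904 -2.102
v 2.853 0.888 -1.669
v 3.149 0.751 -1.972
v 3.529 1.804 -1.423
v 3.825 1.667 -1.726
v 3.508 1.085 -1.445
v 2.515 1.273 -2.174
v 2.811 1.136 -2.477
v 3.191 2.189 -1.928
v 3.487 2.052 -2.231
v 2.832 1.855 -2.455
v 3.662 1.693 -2.426
v 3.244 1.126 -2.578
v 3.007 1.496 -2.651
v 3.265 1.846 -2.557
v 3.871 1.455 -2.114
v 3.453 0.888 -2.266
v 3.554 0.872 -1.833
v 3.812 1.222 -1.739
v 3.649 1.248 -2.44
v 2.887 2.052 -1.634
v 2.469 1.485 -1.786
v 2.528 1.718 -2.161
v 2.786 2.068 -2.067
v 3.096 1.814 -1.322
v 2.678 1.247 -1.474
v 3.075 1.094 -1.343
v 3.333 1.444 -1.249
v 2.691 1.692 -1.46
f 2 4 1
f 5 2 1
f 1 4 3
f 3 5 1
f 2 8 4
f 6 2 5
f 6 8 2
f 4 8 3
f 7 5 3
f 3 8 7
f 7 6 5
f 8 6 7
f 10 9 12
f 10 12 11
f 12 9 13
f 12 13 11
f 13 9 14
f 13 14 11
f 14 9 15
f 14 15 11
f 15 9 16
f 15 16 11
f 16 9 17
f 16 17 11
f 17 9 18
f 17 18 11
f 18 9 10
f 18 10 11
f 20 19 23
f 20 23 21
f 21 23 24
f 21 24 22
f 23 19 25
f 23 25 24
f 24 25 26
f 24 26 22
f 25 19 27
f 25 27 26
f 26 27 28
f 26 28 22
f 27 19 29
f 27 29 28
f 28 29 30
f 28 30 22
f 29 19 31
f 29 31 30
f 30 31 32
f 30 32 22
f 31 19 33
f 31 33 32
f 32 33 34
f 32 34 22
f 33 19 35
f 33 35 34
f 34 35 36
f 34 36 22
f 35 19 37
f 35 37 36
f 36 37 38
f 36 38 22
f 37 19 39
f 37 39 38
f 38 39 40
f 38 40 22
f 39 19 41
f 39 41 40
f 40 41 42
f 40 42 22
f 41 19 43
f 41 43 42
f 42 43 44
f 42 44 22
f 43 19 45
f 43 45 44
f 44 45 46
f 44 46 22
f 45 19 47
f 45 47 46
f 46 47 48
f 46 48 22
f 47 19 49
f 47 49 48
f 48 49 50
f 48 50 22
f 49 19 20
f 49 20 50
f 50 20 21
f 50 21 22
f 52 51 55
f 52 55 53
f 53 55 56
f 53 56 54
f 55 51 57
f 55 57 56
f 56 57 58
f 56 58 54
f 57 51 59
f 57 59 58
f 58 59 60
f 58 60 54
f 59 51 61
f 59 61 60
f 60 61 62
f 60 62 54
f 61 51 63
f 61 63 62
f 62 63 64
f 62 64 54
f 63 51 65
f 63 65 64
f 64 65 66
f 64 66 54
f 65 51 67
f 65 67 66
f 66 67 68
f 66 68 54
f 67 51 69
f 67 69 68
f 68 69 70
f 68 70 54
f 69 51 71
f 69 71 70
f 70 71 72
f 70 72 54
f 71 51 73
f 71 73 72
f 72 73 74
f 72 74 54
f 73 51 75
f 73 75 74
f 74 75 76
f 74 76 54
f 75 51 77
f 75 77 76
f 76 77 78
f 76 78 54
f 77 51 79
f 77 79 78
f 78 79 80
f 78 80 54
f 79 51 81
f 79 81 80
f 80 81 82
f 80 82 54
f 81 51 52
f 81 52 82
f 82 52 53
f 82 53 54
f 83 120 99
f 120 94 123
f 99 123 88
f 120 123 99
f 83 99 95
f 99 88 100
f 95 100 84
f 99 100 95
f 83 95 104
f 95 84 105
f 104 105 90
f 95 105 104
f 83 104 116
f 104 90 119
f 116 119 93
f 104 119 116
f 83 116 120
f 116 93 124
f 120 124 94
f 116 124 120
f 84 100 111
f 100 88 114
f 111 114 92
f 100 114 111
f 88 123 101
f 123 94 122
f 101 122 87
f 123 122 101
f 94 124 121
f 124 93 117
f 121 117 85
f 124 117 121
f 93 119 118
f 119 90 106
f 118 106 89
f 119 106 118
f 90 105 110
f 105 84 107
f 110 107 91
f 105 107 110
f 86 112 98
f 112 92 113
f 98 113 87
f 112 113 98
f 86 98 96
f 98 87 97
f 96 97 85
f 98 97 96
f 86 96 103
f 96 85 102
f 103 102 89
f 96 102 103
f 86 103 108
f 103 89 109
f 108 109 91
f 103 109 108
f 86 108 112
f 108 91 115
f 112 115 92
f 108 115 112
f 87 113 101
f 113 92 114
f 101 114 88
f 113 114 101
f 85 97 121
f 97 87 122
f 121 122 94
f 97 122 121
f 89 102 118
f 102 85 117
f 118 117 93
f 102 117 118
f 91 109 110
f 109 89 106
f 110 106 90
f 109 106 110
f 92 115 111
f 115 91 107
f 111 107 84
f 115 107 111



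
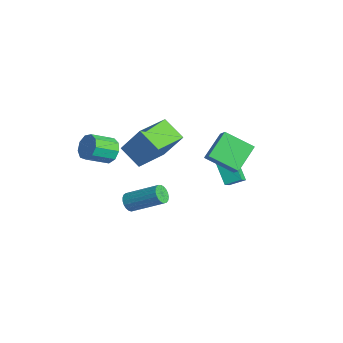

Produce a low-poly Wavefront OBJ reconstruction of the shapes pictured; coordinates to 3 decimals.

v 0.687 -2.627 -2.578
v 1.03 -3.058 -2.396
v 2.156 -1.724 -1.36
v 1.813 -1.293 -1.542
v 1.138 -2.99 -2.601
v 2.265 -1.657 -1.564
v 1.168 -2.86 -2.802
v 2.295 -1.527 -1.765
v 1.116 -2.689 -2.964
v 2.242 -1.356 -1.927
v 0.989 -2.508 -3.059
v 2.115 -1.175 -2.022
v 0.809 -2.347 -3.071
v 1.936 -1.014 -2.035
v 0.609 -2.234 -2.998
v 1.736 -0.901 -1.962
v 0.422 -2.19 -2.853
v 1.549 -0.856 -1.816
v 0.281 -2.22 -2.66
v 1.407 -0.887 -1.623
v 0.21 -2.321 -2.453
v 1.336 -0.988 -1.416
v 0.221 -2.475 -2.267
v 1.348 -1.142 -1.231
v 0.313 -2.655 -2.136
v 1.44 -1.322 -1.099
v 0.47 -2.83 -2.08
v 1.596 -1.497 -1.044
v 0.664 -2.97 -2.112
v 1.79 -1.637 -1.075
v 0.862 -3.051 -2.223
v 1.988 -1.717 -1.187
v -0.038 -1.764 -0.587
v -1.197 -2.27 0.202
v -1.029 0.053 -0.876
v -2.188 -0.453 -0.088
v 0.788 -1.047 1.088
v -0.371 -1.553 1.876
v -0.203 0.77 0.798
v -1.362 0.264 1.587
v -2.181 -2.474 -0.608
v -1.492 -2.256 -0.242
v -1.47 -3.528 0.474
v -2.159 -3.746 0.108
v -1.927 -2.093 0.06
v -1.905 -3.365 0.777
v -2.481 -2.109 0.049
v -2.459 -3.38 0.766
v -2.894 -2.295 -0.269
v -2.872 -3.567 0.448
v -2.974 -2.566 -0.746
v -2.952 -3.837 -0.029
v -2.683 -2.793 -1.159
v -2.66 -4.065 -0.442
v -2.156 -2.871 -1.314
v -2.134 -4.143 -0.597
v -1.642 -2.764 -1.139
v -1.62 -4.035 -0.422
v -1.38 -2.521 -0.716
v -1.357 -3.792 0.001
v 2.711 0.843 1.342
v 1.947 2.084 2.275
v 2.065 0.893 0.747
v 1.301 2.134 1.68
v 3.619 2.066 0.46
v 2.855 3.307 1.393
v 2.973 2.116 -0.135
v 2.209 3.357 0.798
v -1.854 3.606 -3.054
v -1.398 3.128 -2.552
v -1.485 4.399 -2.633
v -1.029 3.92 -2.131
v -0.611 3.62 -4.169
v -0.155 3.141 -3.667
v -0.242 4.412 -3.748
v 0.214 3.934 -3.246
f 2 1 5
f 2 5 3
f 3 5 6
f 3 6 4
f 5 1 7
f 5 7 6
f 6 7 8
f 6 8 4
f 7 1 9
f 7 9 8
f 8 9 10
f 8 10 4
f 9 1 11
f 9 11 10
f 10 11 12
f 10 12 4
f 11 1 13
f 11 13 12
f 12 13 14
f 12 14 4
f 13 1 15
f 13 15 14
f 14 15 16
f 14 16 4
f 15 1 17
f 15 17 16
f 16 17 18
f 16 18 4
f 17 1 19
f 17 19 18
f 18 19 20
f 18 20 4
f 19 1 21
f 19 21 20
f 20 21 22
f 20 22 4
f 21 1 23
f 21 23 22
f 22 23 24
f 22 24 4
f 23 1 25
f 23 25 24
f 24 25 26
f 24 26 4
f 25 1 27
f 25 27 26
f 26 27 28
f 26 28 4
f 27 1 29
f 27 29 28
f 28 29 30
f 28 30 4
f 29 1 31
f 29 31 30
f 30 31 32
f 30 32 4
f 31 1 2
f 31 2 32
f 32 2 3
f 32 3 4
f 34 36 33
f 37 34 33
f 33 36 35
f 35 37 33
f 34 40 36
f 38 34 37
f 38 40 34
f 36 40 35
f 39 37 35
f 35 40 39
f 39 38 37
f 40 38 39
f 42 41 45
f 42 45 43
f 43 45 46
f 43 46 44
f 45 41 47
f 45 47 46
f 46 47 48
f 46 48 44
f 47 41 49
f 47 49 48
f 48 49 50
f 48 50 44
f 49 41 51
f 49 51 50
f 50 51 52
f 50 52 44
f 51 41 53
f 51 53 52
f 52 53 54
f 52 54 44
f 53 41 55
f 53 55 54
f 54 55 56
f 54 56 44
f 55 41 57
f 55 57 56
f 56 57 58
f 56 58 44
f 57 41 59
f 57 59 58
f 58 59 60
f 58 60 44
f 59 41 42
f 59 42 60
f 60 42 43
f 60 43 44
f 62 64 61
f 65 62 61
f 61 64 63
f 63 65 61
f 62 68 64
f 66 62 65
f 66 68 62
f 64 68 63
f 67 65 63
f 63 68 67
f 67 66 65
f 68 66 67
f 70 72 69
f 73 70 69
f 69 72 71
f 71 73 69
f 70 76 72
f 74 70 73
f 74 76 70
f 72 76 71
f 75 73 71
f 71 76 75
f 75 74 73
f 76 74 75



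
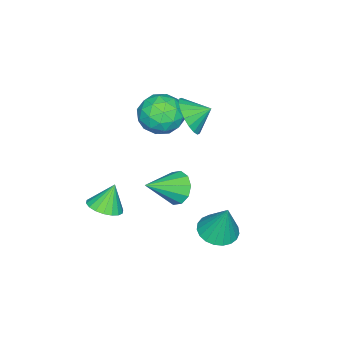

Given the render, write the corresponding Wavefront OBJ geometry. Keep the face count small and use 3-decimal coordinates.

v -2.71 -0.476 -0.735
v -2.235 -0.933 -1.736
v -3.105 -2.267 -0.104
v -2.63 -2.724 -1.105
v -1.924 -2.194 -0.296
v -1.679 -1.087 -0.685
v -3.661 -2.113 -1.155
v -3.416 -1.006 -1.544
v -2.823 -1.945 -1.996
v -1.75 -1.995 -1.465
v -3.59 -1.205 -0.375
v -2.517 -1.255 0.156
v -2.438 -0.547 -1.291
v -2.902 -2.653 -0.549
v -2.487 -2.341 -0.073
v -2.208 -2.61 -0.662
v -2.111 -0.638 -0.673
v -1.832 -0.906 -1.262
v -1.649 -1.647 -0.415
v -3.508 -2.294 -0.578
v -3.229 -2.562 -1.167
v -3.132 -0.59 -1.178
v -2.853 -0.859 -1.767
v -3.691 -1.553 -1.425
v -2.504 -1.411 -2.032
v -2.737 -2.463 -1.661
v -3.342 -2.104 -1.69
v -3.199 -1.454 -1.919
v -1.874 -1.44 -1.72
v -2.106 -2.493 -1.349
v -1.69 -2.181 -0.873
v -1.547 -1.53 -1.102
v -2.219 -2.035 -1.872
v -3.234 -0.707 -0.491
v -3.466 -1.76 -0.12
v -3.793 -1.67 -0.738
v -3.65 -1.019 -0.967
v -2.603 -0.737 -0.179
v -2.836 -1.789 0.192
v -2.141 -1.746 0.079
v -1.998 -1.096 -0.15
v -3.121 -1.165 0.032
v 0.465 3.046 -4.883
v 1.166 3.656 -5.161
v 0.695 3.634 -3.017
v 0.837 3.887 -5.193
v 0.443 3.972 -5.172
v 0.053 3.897 -5.1
v -0.265 3.675 -4.991
v -0.458 3.345 -4.863
v -0.49 2.962 -4.739
v -0.358 2.594 -4.64
v -0.083 2.305 -4.582
v 0.286 2.143 -4.577
v 0.687 2.138 -4.625
v 1.049 2.29 -4.717
v 1.31 2.572 -4.838
v 1.425 2.937 -4.967
v 1.374 3.32 -5.081
v -0.284 0.554 -3.556
v 0.267 0.663 -4.298
v 1.164 -0.274 -2.604
v 0.318 1.131 -3.968
v 0.139 1.379 -3.481
v -0.201 1.311 -3.023
v -0.573 0.954 -2.768
v -0.834 0.445 -2.815
v -0.885 -0.024 -3.144
v -0.706 -0.271 -3.631
v -0.366 -0.204 -4.089
v 0.006 0.153 -4.344
v 2.857 -1.342 -3.261
v 3.322 -2.005 -2.941
v 2.323 -1.118 -2.019
v 3.559 -1.702 -2.894
v 3.657 -1.328 -2.919
v 3.597 -0.957 -3.012
v 3.39 -0.663 -3.154
v 3.077 -0.502 -3.318
v 2.721 -0.508 -3.47
v 2.392 -0.68 -3.58
v 2.155 -0.982 -3.628
v 2.057 -1.356 -3.602
v 2.117 -1.727 -3.509
v 2.324 -2.022 -3.367
v 2.636 -2.182 -3.204
v 2.993 -2.176 -3.052
v -1.594 0.455 0.496
v -0.934 0.37 1.333
v -2.106 1.285 0.984
v -0.706 0.677 1.05
v -0.654 0.941 0.657
v -0.789 1.108 0.232
v -1.082 1.146 -0.141
v -1.478 1.048 -0.388
v -1.896 0.832 -0.459
v -2.255 0.541 -0.342
v -2.482 0.234 -0.058
v -2.534 -0.03 0.335
v -2.4 -0.197 0.76
v -2.106 -0.236 1.133
v -1.71 -0.137 1.379
v -1.292 0.079 1.451
f 1 38 17
f 38 12 41
f 17 41 6
f 38 41 17
f 1 17 13
f 17 6 18
f 13 18 2
f 17 18 13
f 1 13 22
f 13 2 23
f 22 23 8
f 13 23 22
f 1 22 34
f 22 8 37
f 34 37 11
f 22 37 34
f 1 34 38
f 34 11 42
f 38 42 12
f 34 42 38
f 2 18 29
f 18 6 32
f 29 32 10
f 18 32 29
f 6 41 19
f 41 12 40
f 19 40 5
f 41 40 19
f 12 42 39
f 42 11 35
f 39 35 3
f 42 35 39
f 11 37 36
f 37 8 24
f 36 24 7
f 37 24 36
f 8 23 28
f 23 2 25
f 28 25 9
f 23 25 28
f 4 30 16
f 30 10 31
f 16 31 5
f 30 31 16
f 4 16 14
f 16 5 15
f 14 15 3
f 16 15 14
f 4 14 21
f 14 3 20
f 21 20 7
f 14 20 21
f 4 21 26
f 21 7 27
f 26 27 9
f 21 27 26
f 4 26 30
f 26 9 33
f 30 33 10
f 26 33 30
f 5 31 19
f 31 10 32
f 19 32 6
f 31 32 19
f 3 15 39
f 15 5 40
f 39 40 12
f 15 40 39
f 7 20 36
f 20 3 35
f 36 35 11
f 20 35 36
f 9 27 28
f 27 7 24
f 28 24 8
f 27 24 28
f 10 33 29
f 33 9 25
f 29 25 2
f 33 25 29
f 44 43 46
f 44 46 45
f 46 43 47
f 46 47 45
f 47 43 48
f 47 48 45
f 48 43 49
f 48 49 45
f 49 43 50
f 49 50 45
f 50 43 51
f 50 51 45
f 51 43 52
f 51 52 45
f 52 43 53
f 52 53 45
f 53 43 54
f 53 54 45
f 54 43 55
f 54 55 45
f 55 43 56
f 55 56 45
f 56 43 57
f 56 57 45
f 57 43 58
f 57 58 45
f 58 43 59
f 58 59 45
f 59 43 44
f 59 44 45
f 61 60 63
f 61 63 62
f 63 60 64
f 63 64 62
f 64 60 65
f 64 65 62
f 65 60 66
f 65 66 62
f 66 60 67
f 66 67 62
f 67 60 68
f 67 68 62
f 68 60 69
f 68 69 62
f 69 60 70
f 69 70 62
f 70 60 71
f 70 71 62
f 71 60 61
f 71 61 62
f 73 72 75
f 73 75 74
f 75 72 76
f 75 76 74
f 76 72 77
f 76 77 74
f 77 72 78
f 77 78 74
f 78 72 79
f 78 79 74
f 79 72 80
f 79 80 74
f 80 72 81
f 80 81 74
f 81 72 82
f 81 82 74
f 82 72 83
f 82 83 74
f 83 72 84
f 83 84 74
f 84 72 85
f 84 85 74
f 85 72 86
f 85 86 74
f 86 72 87
f 86 87 74
f 87 72 73
f 87 73 74
f 89 88 91
f 89 91 90
f 91 88 92
f 91 92 90
f 92 88 93
f 92 93 90
f 93 88 94
f 93 94 90
f 94 88 95
f 94 95 90
f 95 88 96
f 95 96 90
f 96 88 97
f 96 97 90
f 97 88 98
f 97 98 90
f 98 88 99
f 98 99 90
f 99 88 100
f 99 100 90
f 100 88 101
f 100 101 90
f 101 88 102
f 101 102 90
f 102 88 103
f 102 103 90
f 103 88 89
f 103 89 90



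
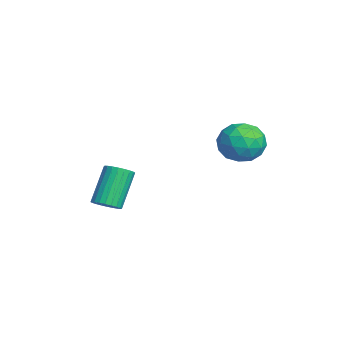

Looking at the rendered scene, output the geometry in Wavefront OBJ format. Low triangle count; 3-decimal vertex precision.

v 0.628 3.992 3.658
v 1.07 4.367 2.657
v 2.21 3.053 4.003
v 2.652 3.428 3.002
v 2.479 4.17 3.873
v 1.501 4.75 3.659
v 1.779 2.67 3.001
v 0.801 3.25 2.787
v 1.781 3.55 2.251
v 2.214 4.478 2.79
v 1.066 2.942 3.87
v 1.499 3.87 4.409
v 0.71 4.262 3.127
v 2.57 3.158 3.533
v 2.468 3.594 4.045
v 2.728 3.815 3.456
v 0.964 4.487 3.716
v 1.223 4.708 3.128
v 2.052 4.592 3.842
v 2.057 2.712 3.532
v 2.316 2.933 2.944
v 0.552 3.605 3.204
v 0.812 3.826 2.615
v 1.228 2.828 2.818
v 1.388 4.002 2.3
v 2.317 3.45 2.503
v 1.804 3.005 2.502
v 1.23 3.346 2.377
v 1.642 4.547 2.617
v 2.572 3.996 2.82
v 2.47 4.432 3.331
v 1.896 4.773 3.206
v 2.06 4.067 2.378
v 0.708 3.424 3.84
v 1.638 2.873 4.043
v 1.384 2.647 3.454
v 0.81 2.988 3.329
v 0.963 3.97 4.157
v 1.892 3.418 4.36
v 2.05 4.074 4.283
v 1.476 4.415 4.158
v 1.22 3.353 4.282
v -0.906 -1.953 -1.384
v -0.261 -1.787 -1.084
v -1.269 -1.062 0.683
v -1.914 -1.227 0.384
v -0.324 -1.545 -1.219
v -1.331 -0.819 0.548
v -0.475 -1.364 -1.38
v -1.482 -0.638 0.388
v -0.691 -1.273 -1.54
v -1.699 -0.547 0.227
v -0.941 -1.285 -1.677
v -1.948 -0.56 0.09
v -1.185 -1.399 -1.77
v -2.192 -0.674 -0.002
v -1.387 -1.598 -1.803
v -2.394 -0.872 -0.036
v -1.515 -1.85 -1.773
v -2.523 -1.125 -0.006
v -1.551 -2.118 -1.683
v -2.559 -1.393 0.084
v -1.489 -2.361 -1.548
v -2.496 -1.635 0.219
v -1.338 -2.542 -1.388
v -2.345 -1.816 0.38
v -1.121 -2.633 -1.227
v -2.129 -1.907 0.54
v -0.872 -2.62 -1.09
v -1.879 -1.895 0.677
v -0.628 -2.506 -0.998
v -1.635 -1.781 0.77
v -0.426 -2.308 -0.964
v -1.433 -1.582 0.803
v -0.297 -2.055 -0.994
v -1.305 -1.33 0.773
f 1 38 17
f 38 12 41
f 17 41 6
f 38 41 17
f 1 17 13
f 17 6 18
f 13 18 2
f 17 18 13
f 1 13 22
f 13 2 23
f 22 23 8
f 13 23 22
f 1 22 34
f 22 8 37
f 34 37 11
f 22 37 34
f 1 34 38
f 34 11 42
f 38 42 12
f 34 42 38
f 2 18 29
f 18 6 32
f 29 32 10
f 18 32 29
f 6 41 19
f 41 12 40
f 19 40 5
f 41 40 19
f 12 42 39
f 42 11 35
f 39 35 3
f 42 35 39
f 11 37 36
f 37 8 24
f 36 24 7
f 37 24 36
f 8 23 28
f 23 2 25
f 28 25 9
f 23 25 28
f 4 30 16
f 30 10 31
f 16 31 5
f 30 31 16
f 4 16 14
f 16 5 15
f 14 15 3
f 16 15 14
f 4 14 21
f 14 3 20
f 21 20 7
f 14 20 21
f 4 21 26
f 21 7 27
f 26 27 9
f 21 27 26
f 4 26 30
f 26 9 33
f 30 33 10
f 26 33 30
f 5 31 19
f 31 10 32
f 19 32 6
f 31 32 19
f 3 15 39
f 15 5 40
f 39 40 12
f 15 40 39
f 7 20 36
f 20 3 35
f 36 35 11
f 20 35 36
f 9 27 28
f 27 7 24
f 28 24 8
f 27 24 28
f 10 33 29
f 33 9 25
f 29 25 2
f 33 25 29
f 44 43 47
f 44 47 45
f 45 47 48
f 45 48 46
f 47 43 49
f 47 49 48
f 48 49 50
f 48 50 46
f 49 43 51
f 49 51 50
f 50 51 52
f 50 52 46
f 51 43 53
f 51 53 52
f 52 53 54
f 52 54 46
f 53 43 55
f 53 55 54
f 54 55 56
f 54 56 46
f 55 43 57
f 55 57 56
f 56 57 58
f 56 58 46
f 57 43 59
f 57 59 58
f 58 59 60
f 58 60 46
f 59 43 61
f 59 61 60
f 60 61 62
f 60 62 46
f 61 43 63
f 61 63 62
f 62 63 64
f 62 64 46
f 63 43 65
f 63 65 64
f 64 65 66
f 64 66 46
f 65 43 67
f 65 67 66
f 66 67 68
f 66 68 46
f 67 43 69
f 67 69 68
f 68 69 70
f 68 70 46
f 69 43 71
f 69 71 70
f 70 71 72
f 70 72 46
f 71 43 73
f 71 73 72
f 72 73 74
f 72 74 46
f 73 43 75
f 73 75 74
f 74 75 76
f 74 76 46
f 75 43 44
f 75 44 76
f 76 44 45
f 76 45 46

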